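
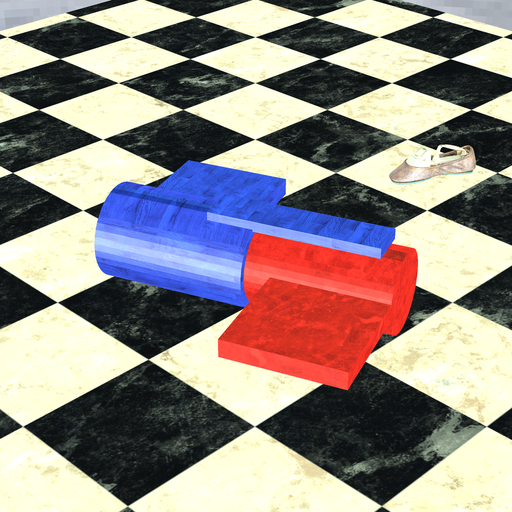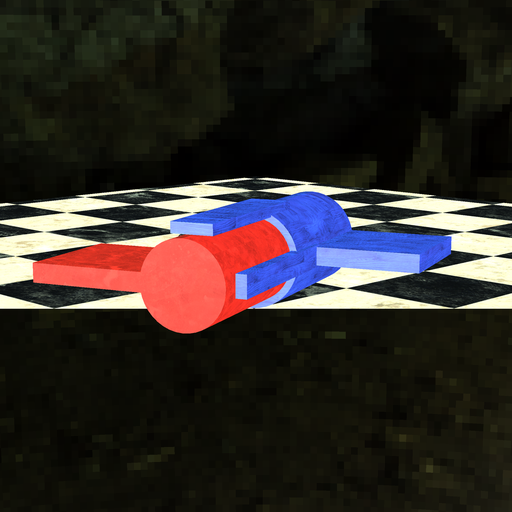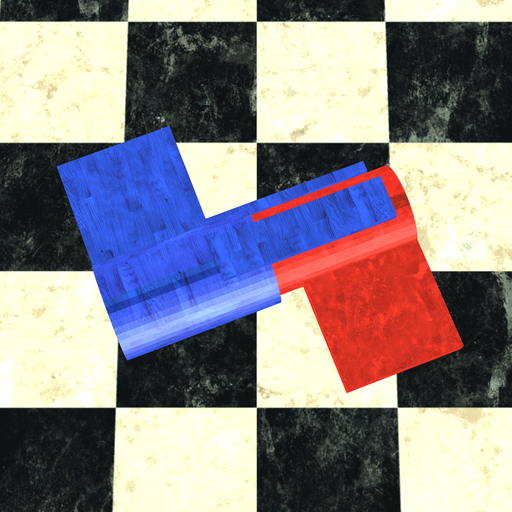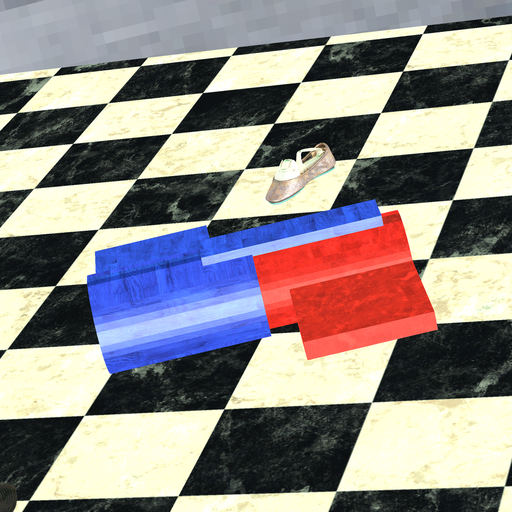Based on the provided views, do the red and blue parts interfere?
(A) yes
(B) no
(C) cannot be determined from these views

(A) yes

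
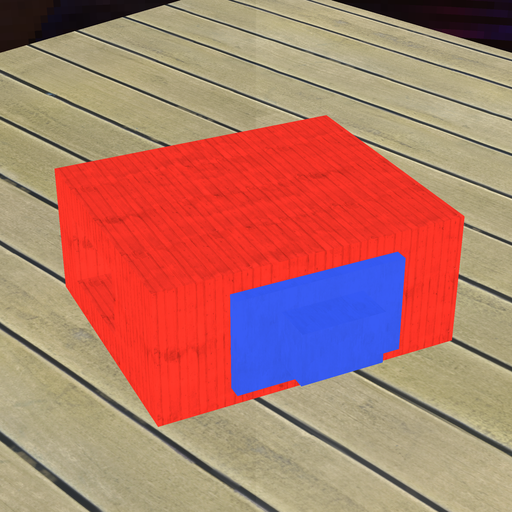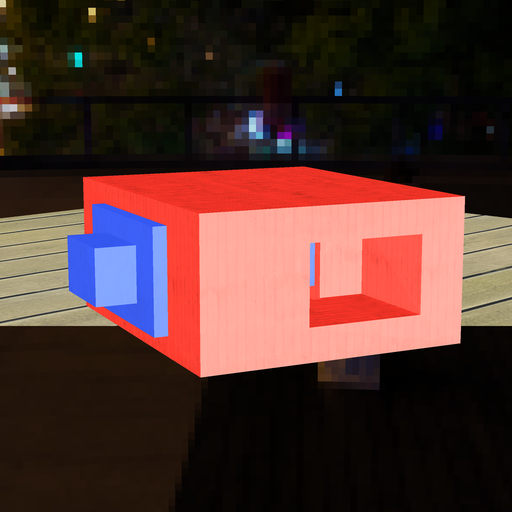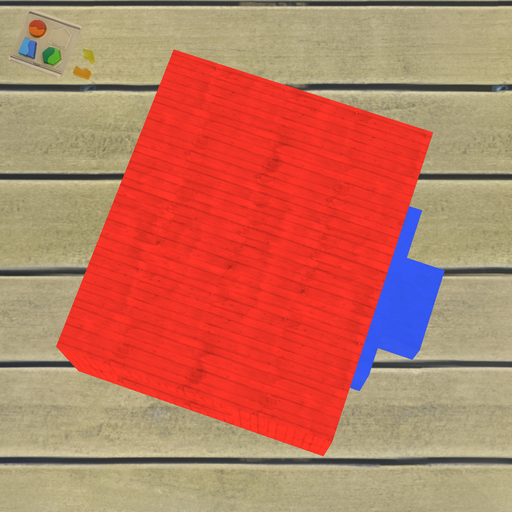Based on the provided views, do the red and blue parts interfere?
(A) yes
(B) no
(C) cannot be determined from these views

(A) yes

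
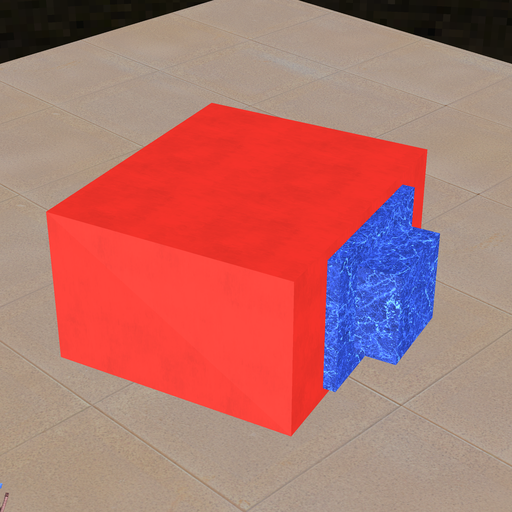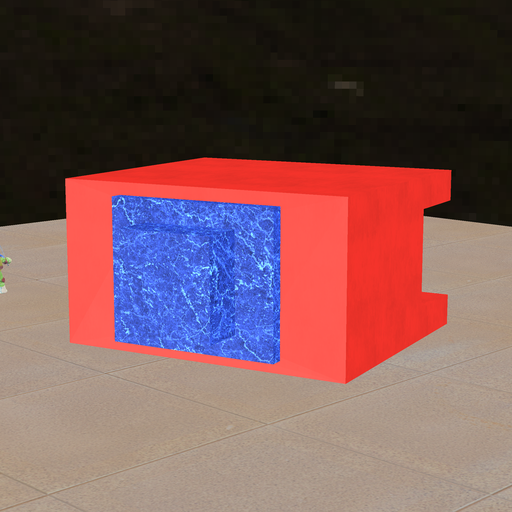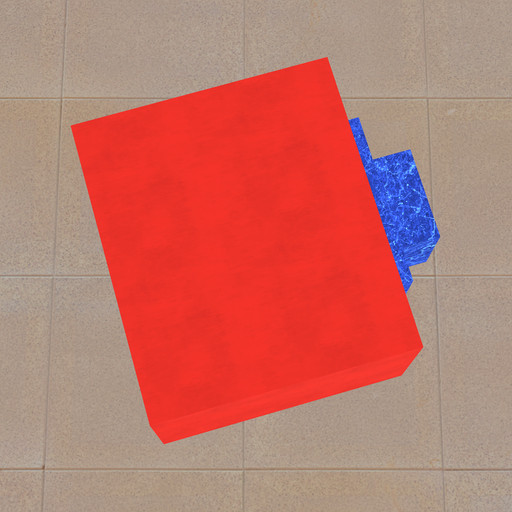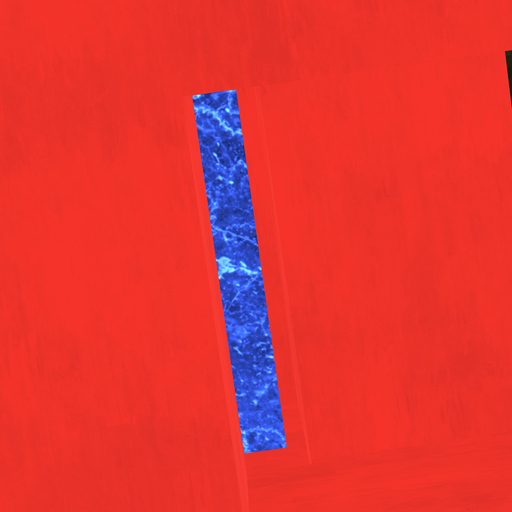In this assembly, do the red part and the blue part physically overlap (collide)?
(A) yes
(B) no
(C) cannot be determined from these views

(B) no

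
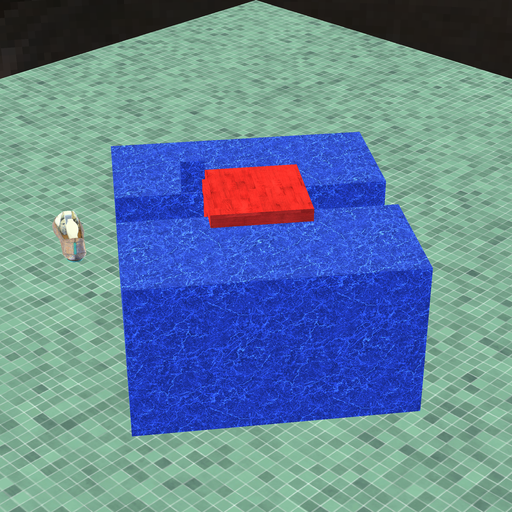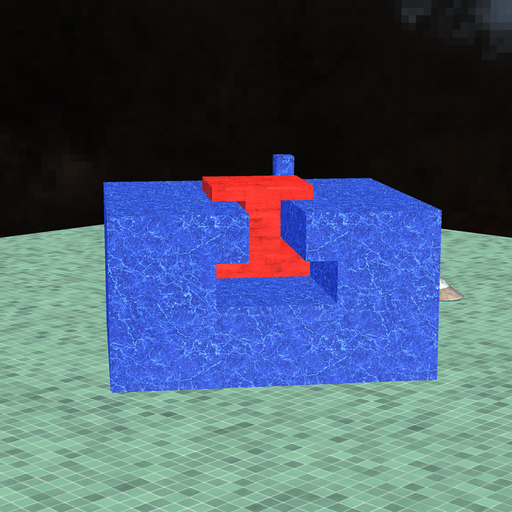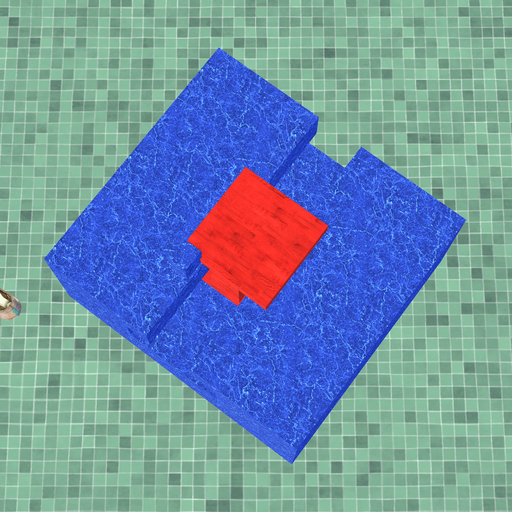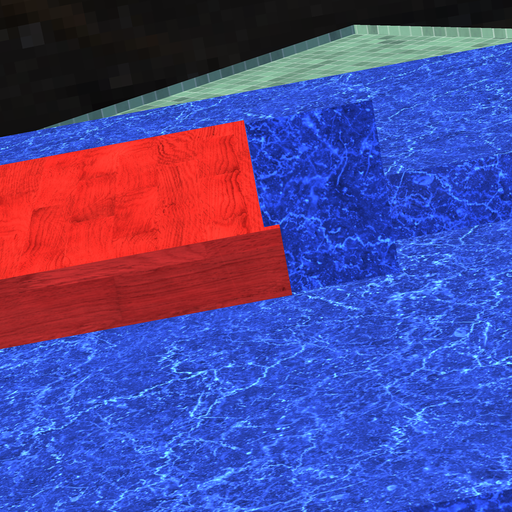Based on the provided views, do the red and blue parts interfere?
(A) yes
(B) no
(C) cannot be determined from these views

(A) yes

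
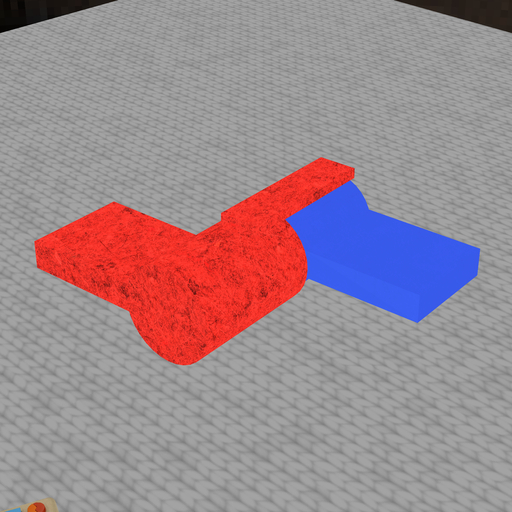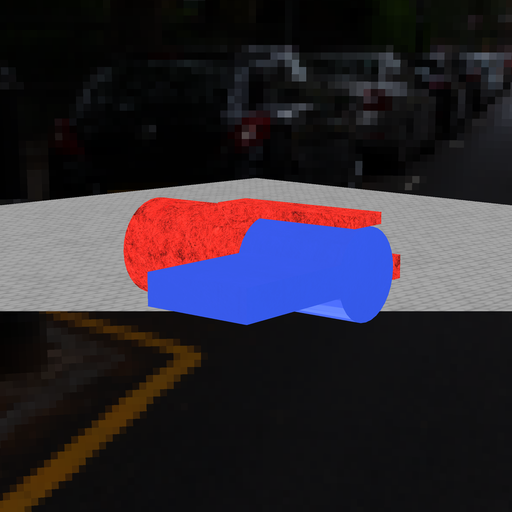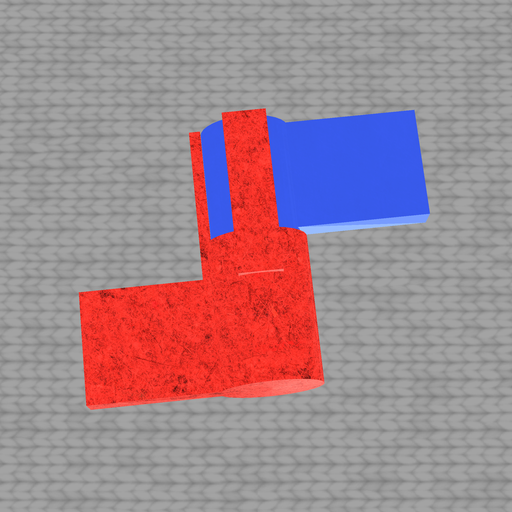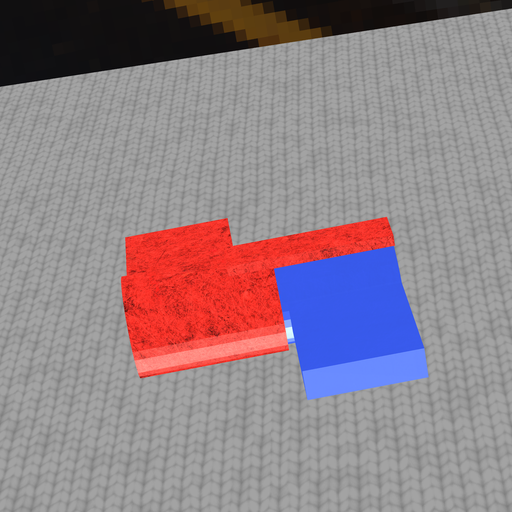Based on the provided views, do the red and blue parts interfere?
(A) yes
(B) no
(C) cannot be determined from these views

(A) yes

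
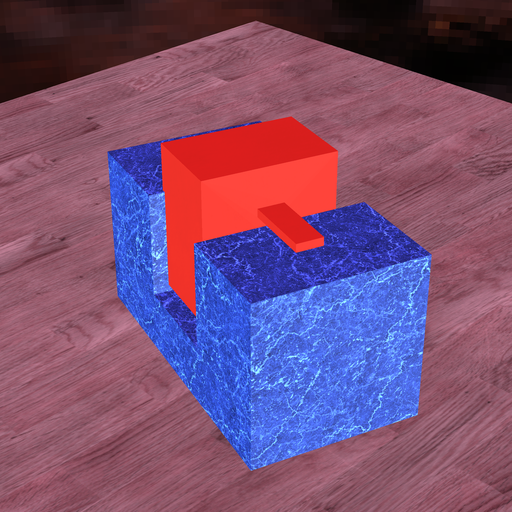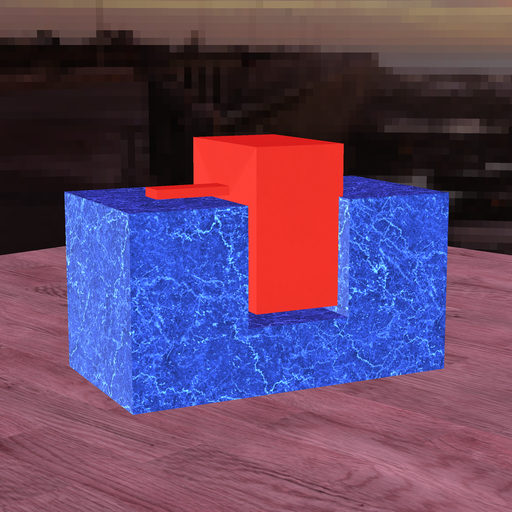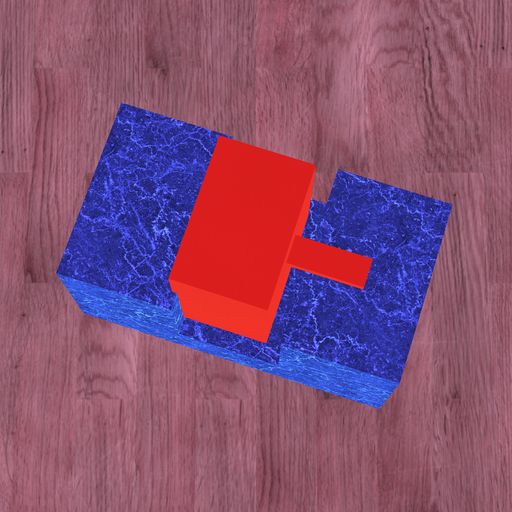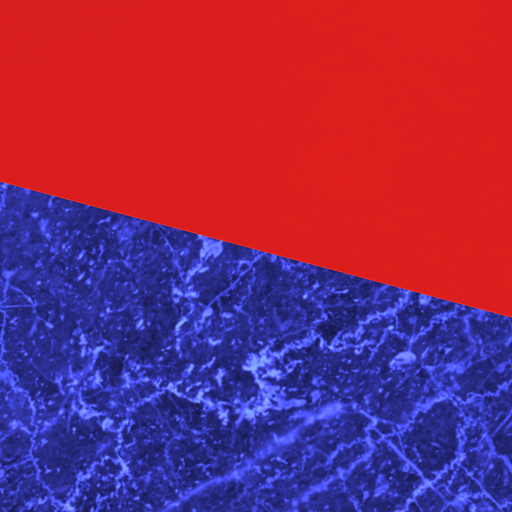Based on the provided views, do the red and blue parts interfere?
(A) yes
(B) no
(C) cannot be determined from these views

(A) yes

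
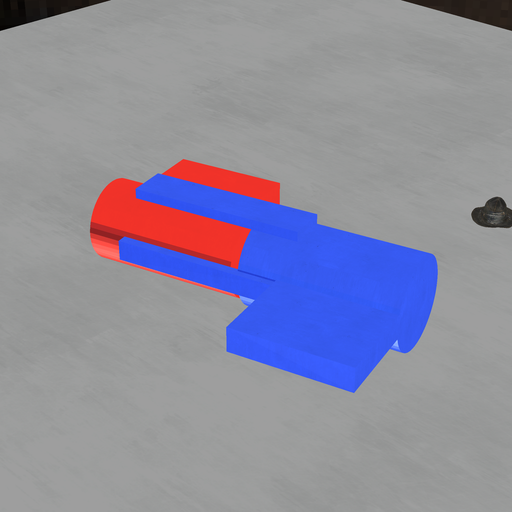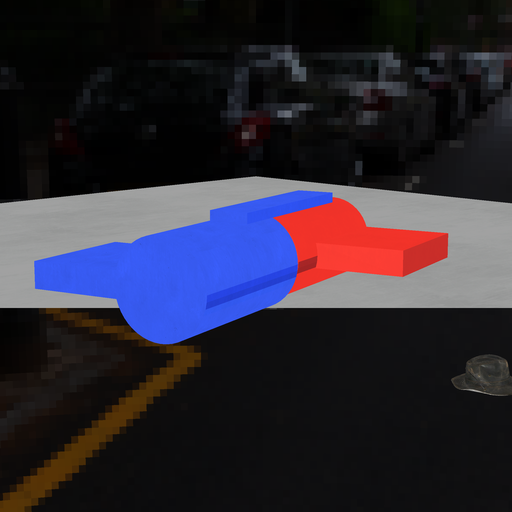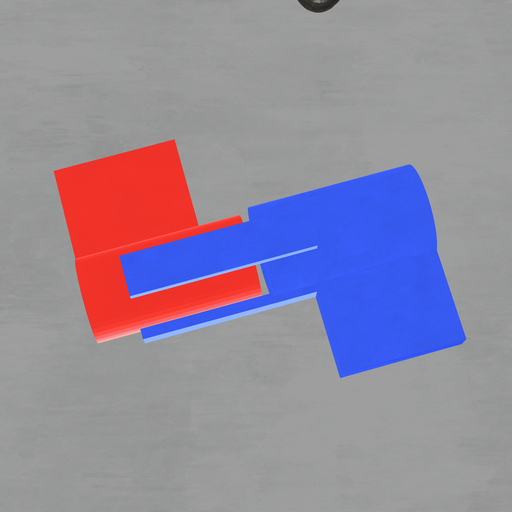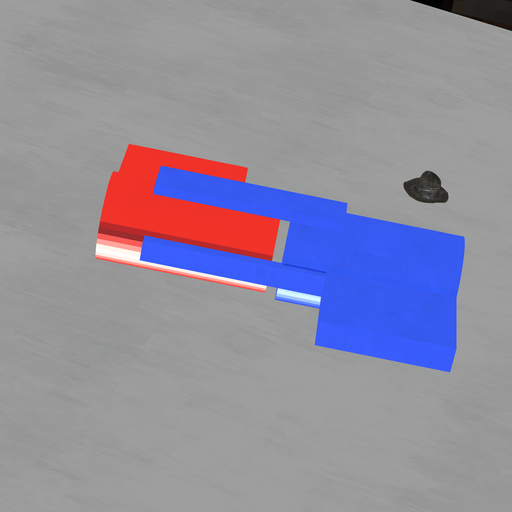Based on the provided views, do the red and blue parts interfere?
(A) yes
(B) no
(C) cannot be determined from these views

(B) no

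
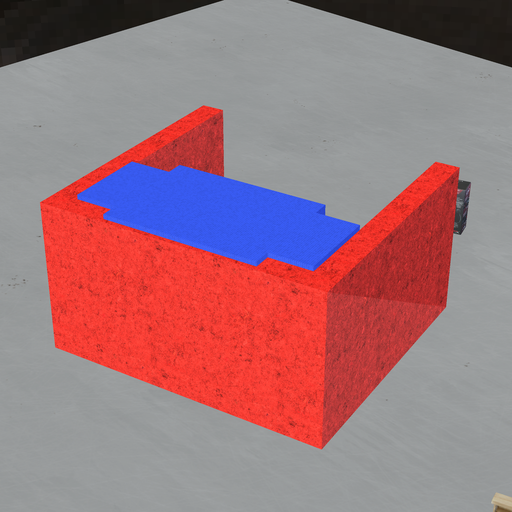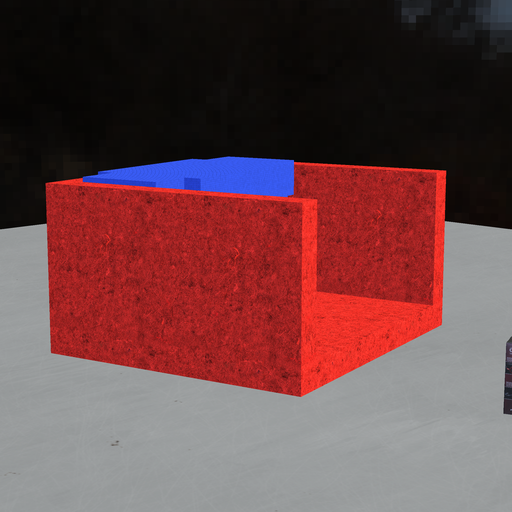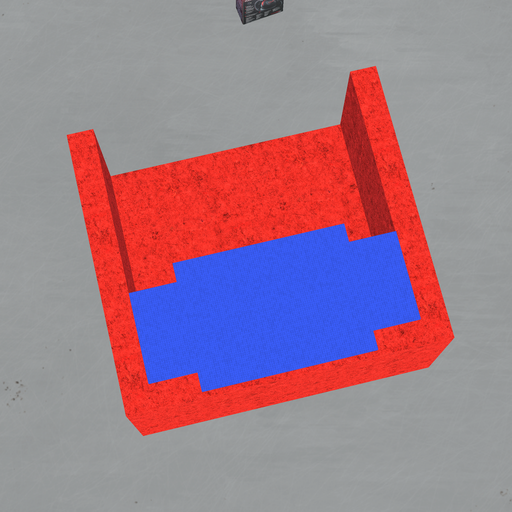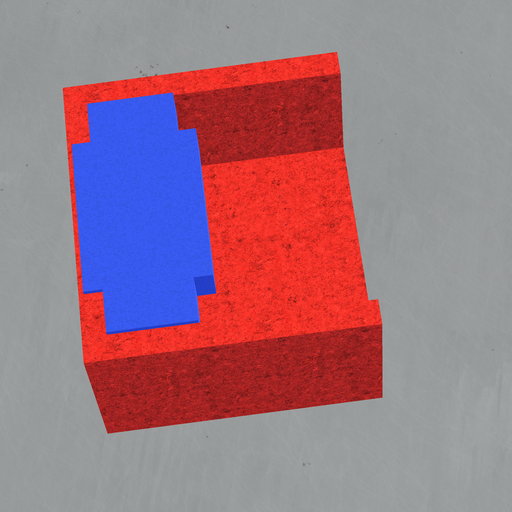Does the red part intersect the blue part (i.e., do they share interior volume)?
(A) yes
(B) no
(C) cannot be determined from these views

(A) yes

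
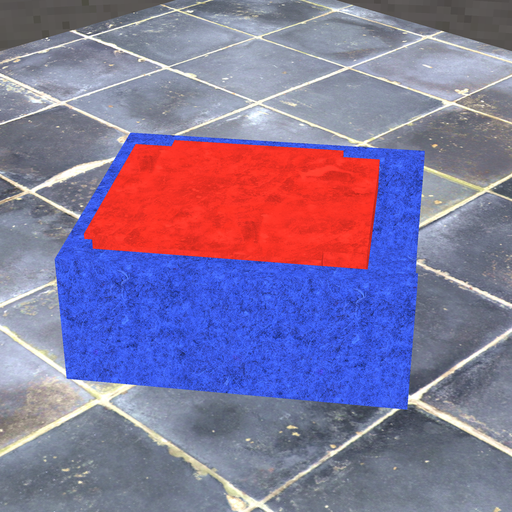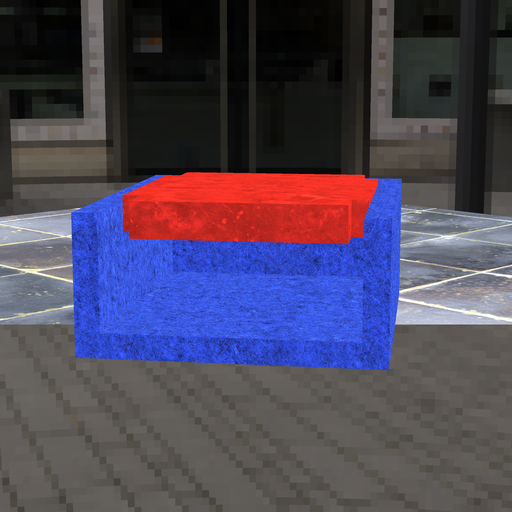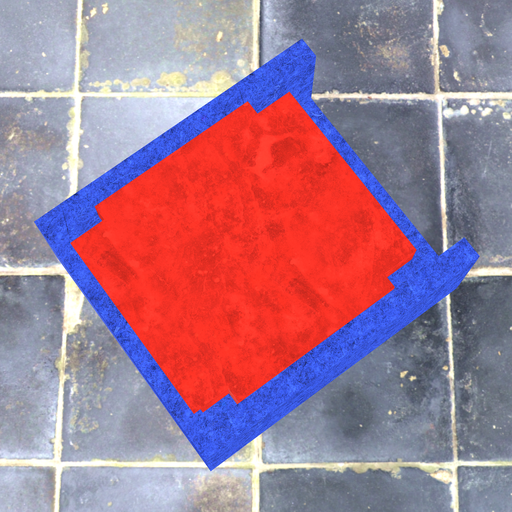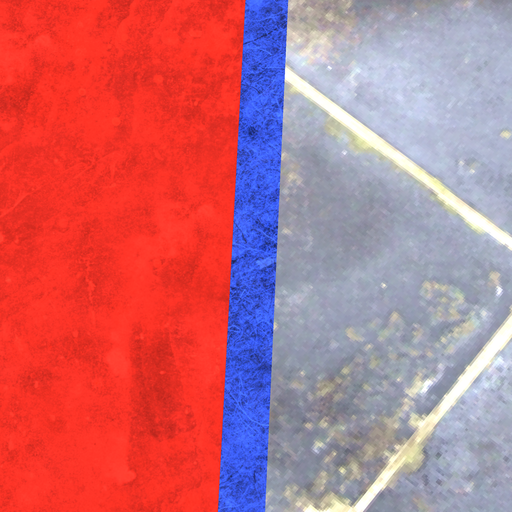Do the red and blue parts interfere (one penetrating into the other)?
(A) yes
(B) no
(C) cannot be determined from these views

(A) yes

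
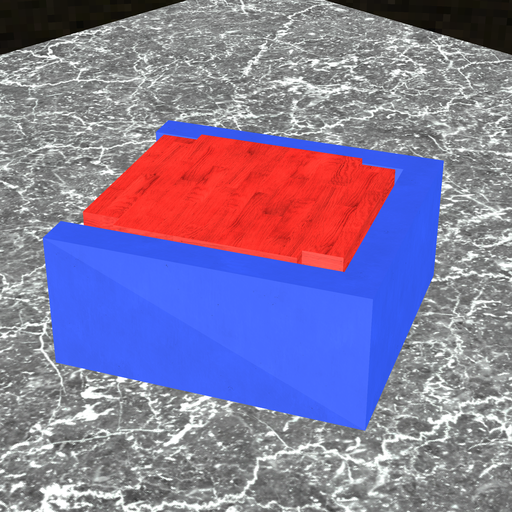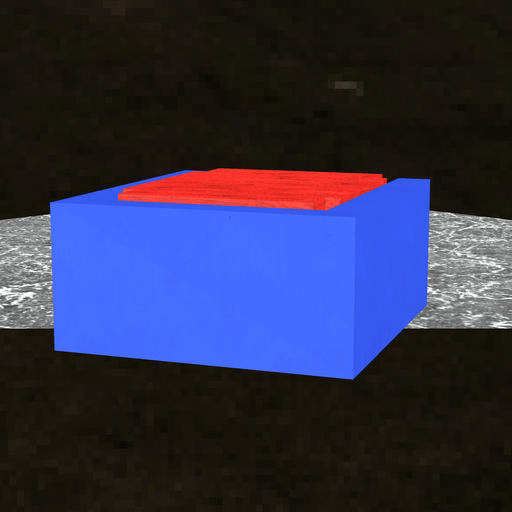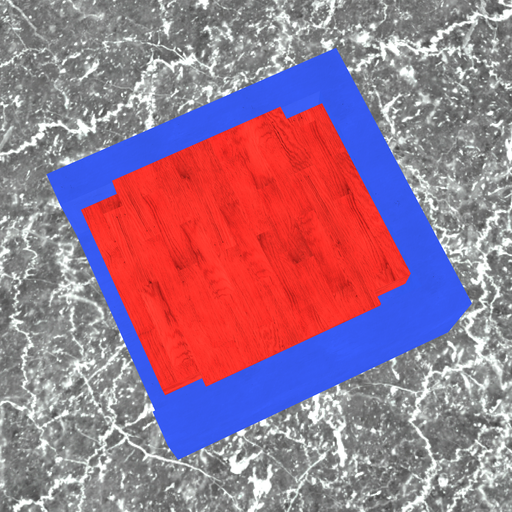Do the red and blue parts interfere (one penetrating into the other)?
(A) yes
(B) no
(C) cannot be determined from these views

(B) no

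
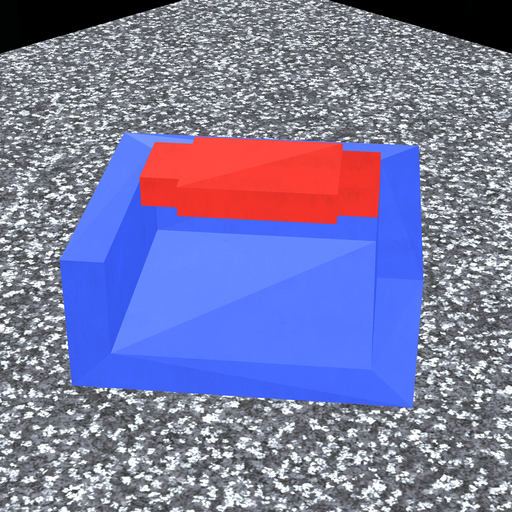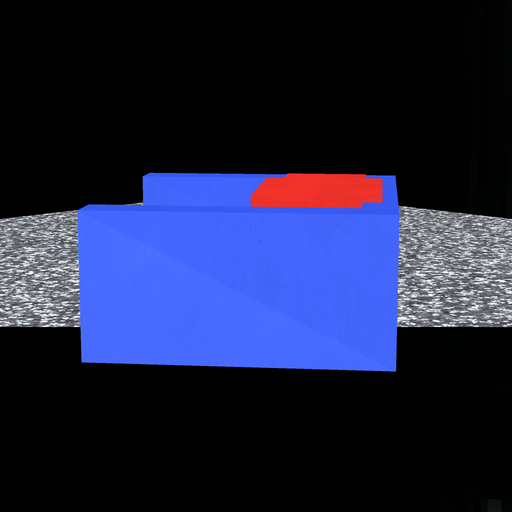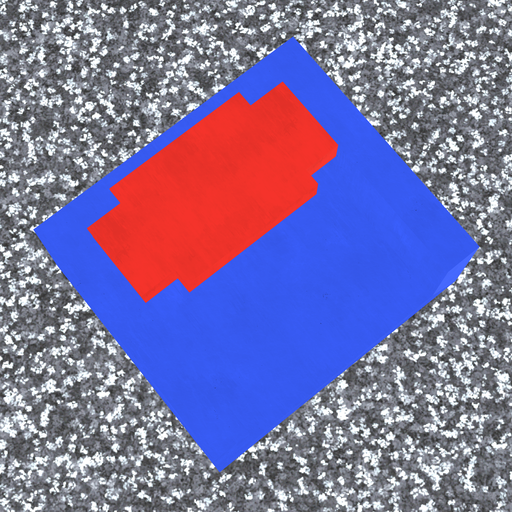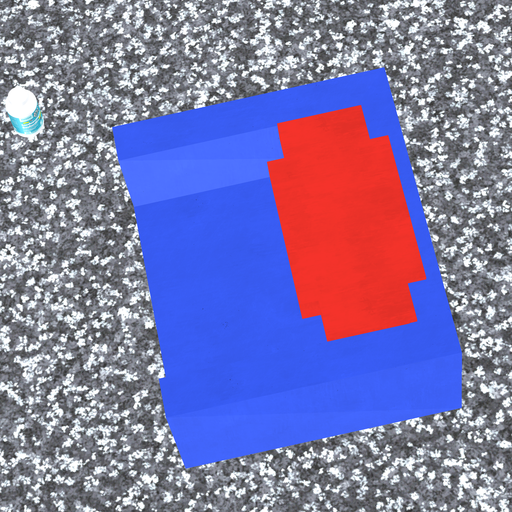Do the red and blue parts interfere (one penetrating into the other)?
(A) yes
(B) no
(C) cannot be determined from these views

(A) yes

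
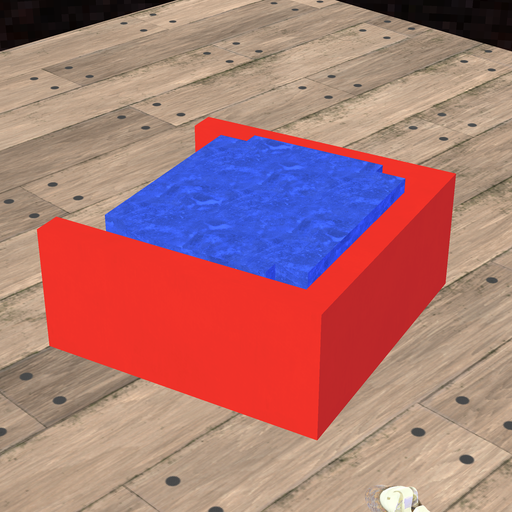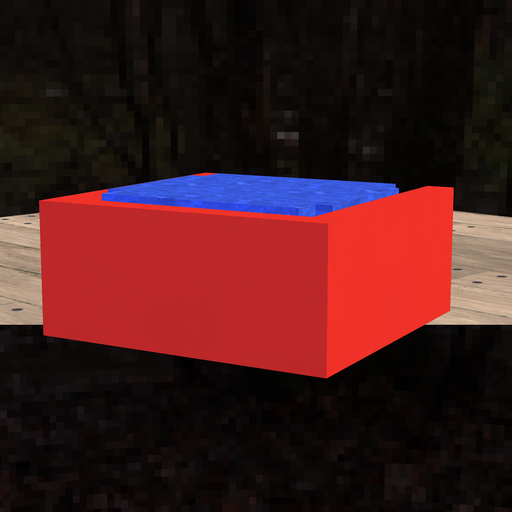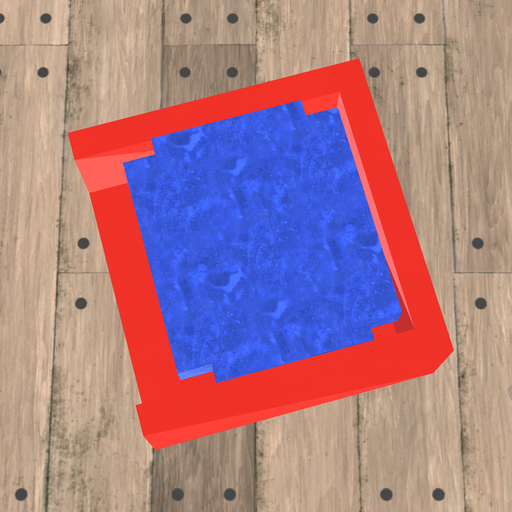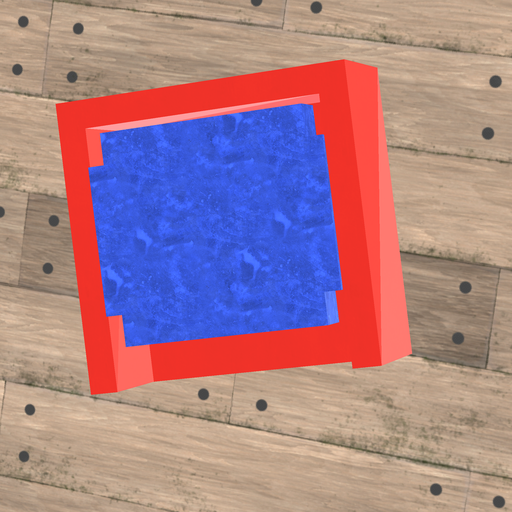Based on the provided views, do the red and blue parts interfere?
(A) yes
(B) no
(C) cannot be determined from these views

(B) no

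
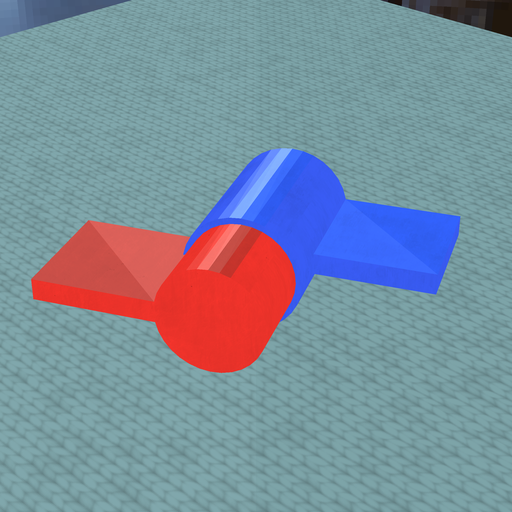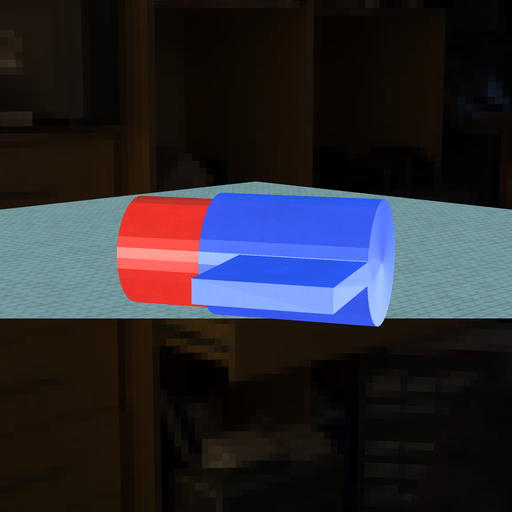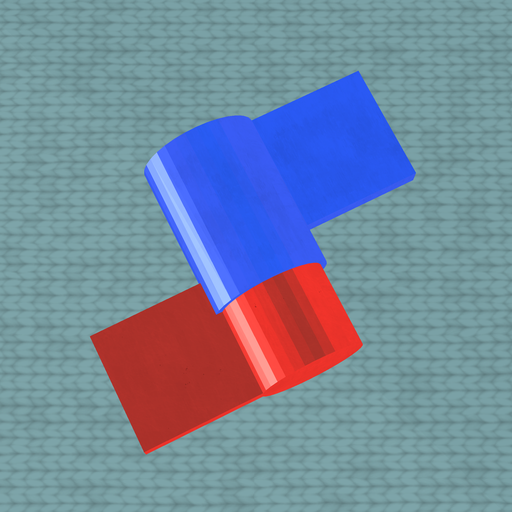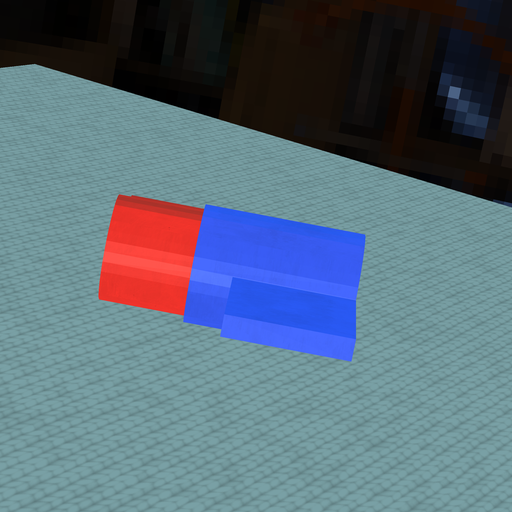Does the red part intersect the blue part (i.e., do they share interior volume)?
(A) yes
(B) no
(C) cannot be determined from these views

(A) yes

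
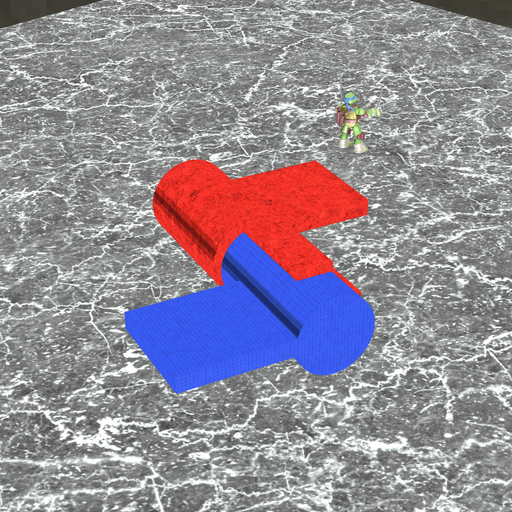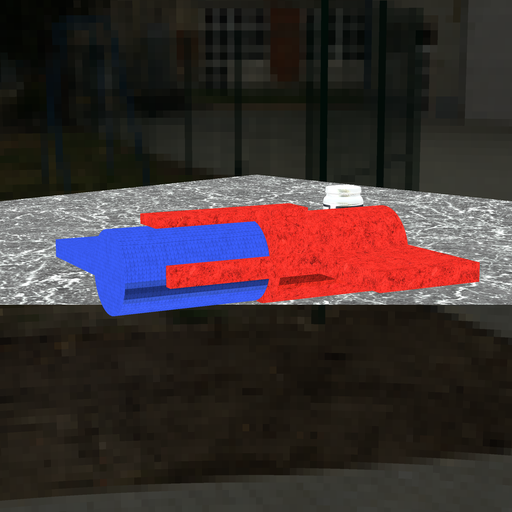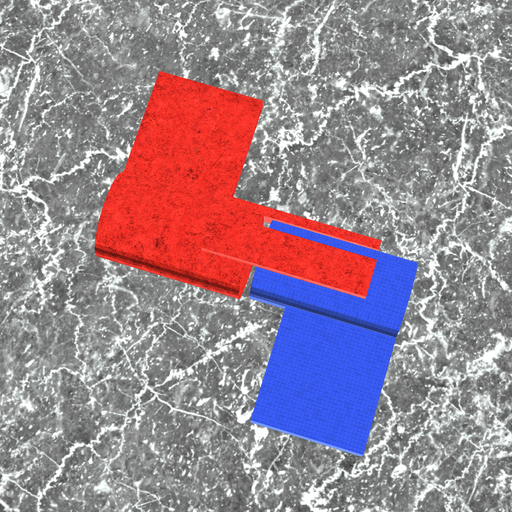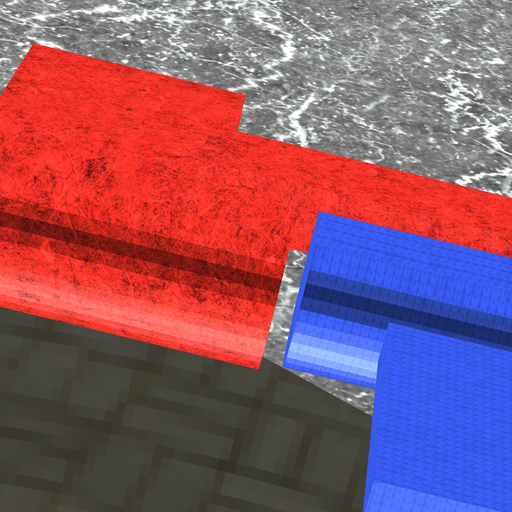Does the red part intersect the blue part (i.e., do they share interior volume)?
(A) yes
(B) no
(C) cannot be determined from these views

(B) no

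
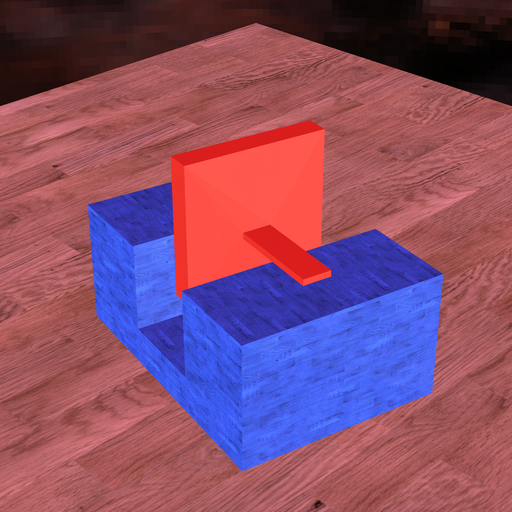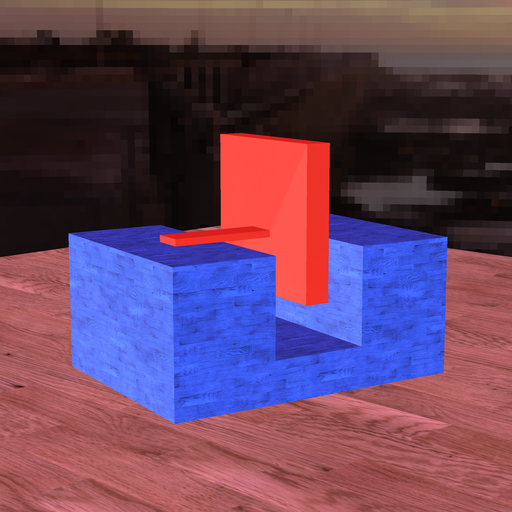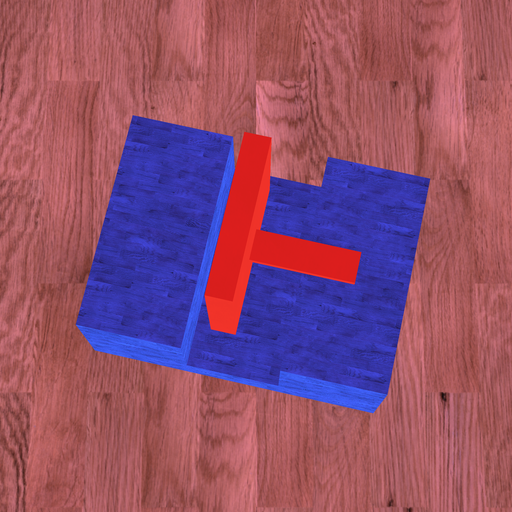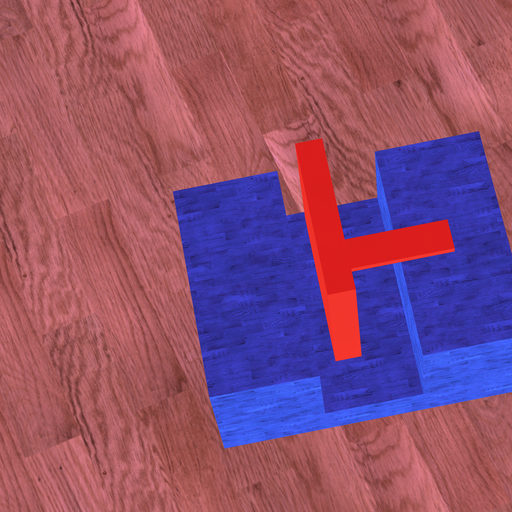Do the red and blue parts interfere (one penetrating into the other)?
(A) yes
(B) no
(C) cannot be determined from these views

(B) no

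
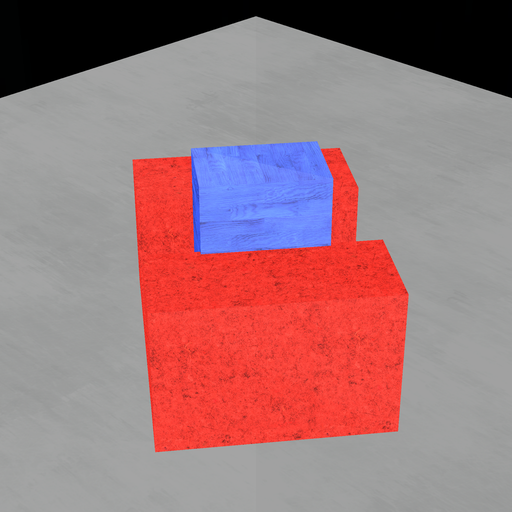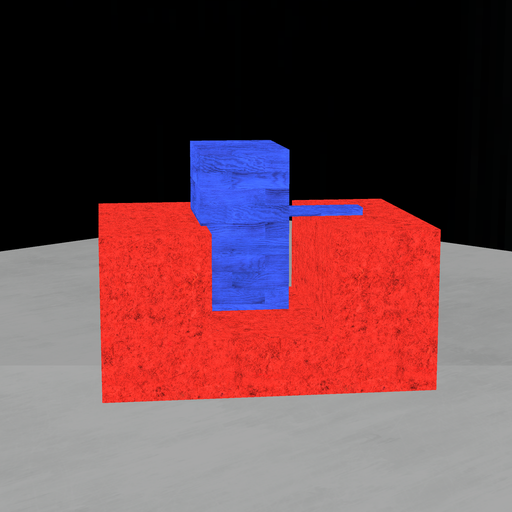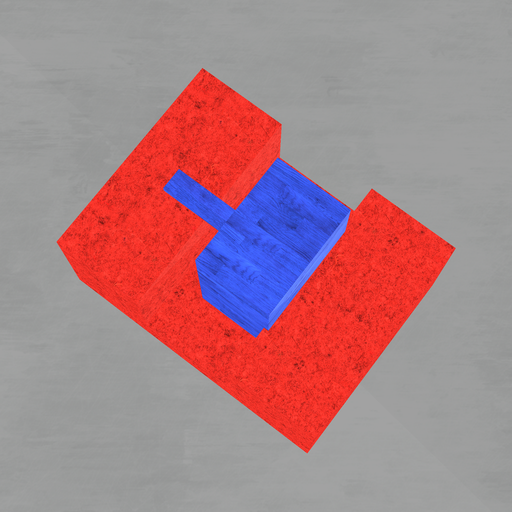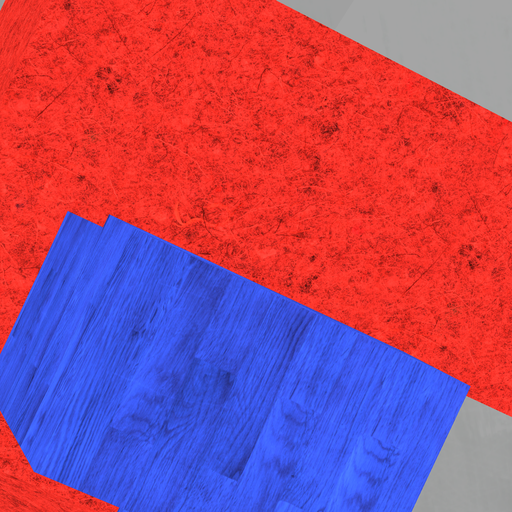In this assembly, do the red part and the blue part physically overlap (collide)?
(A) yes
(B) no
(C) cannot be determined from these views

(A) yes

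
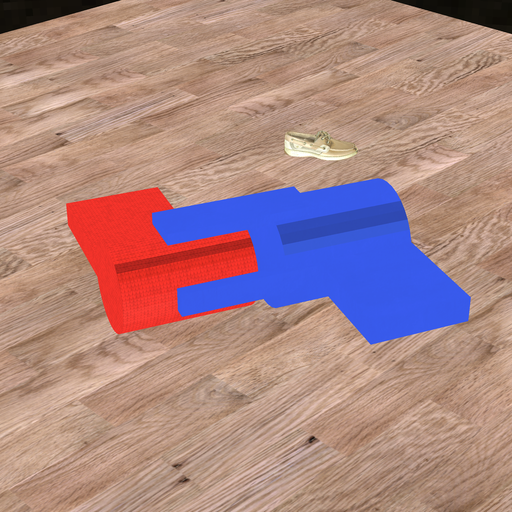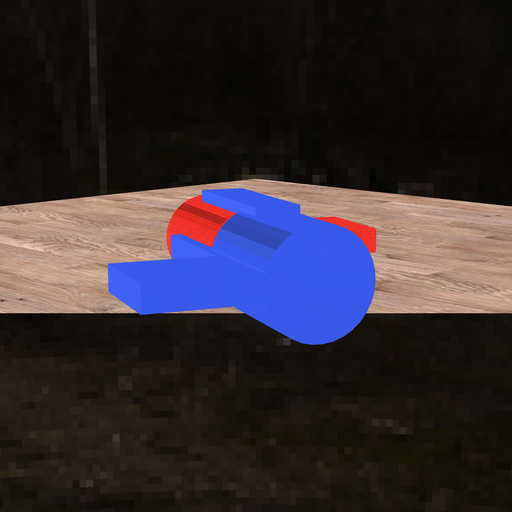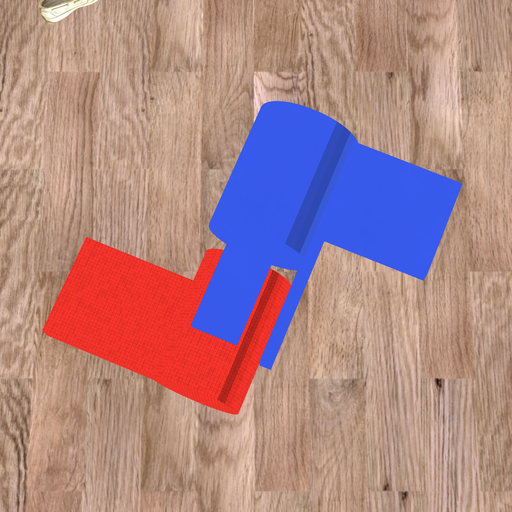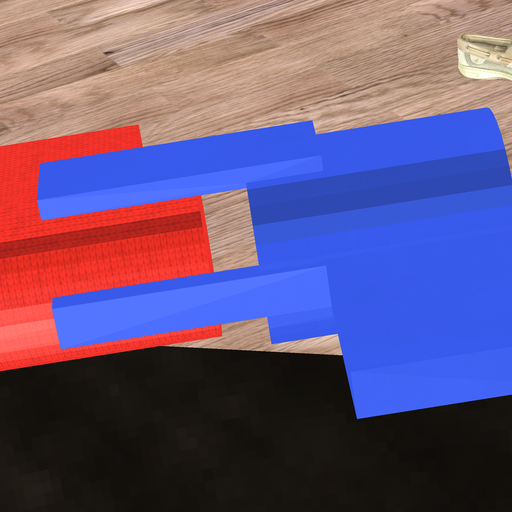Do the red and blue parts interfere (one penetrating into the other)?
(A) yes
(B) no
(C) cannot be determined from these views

(B) no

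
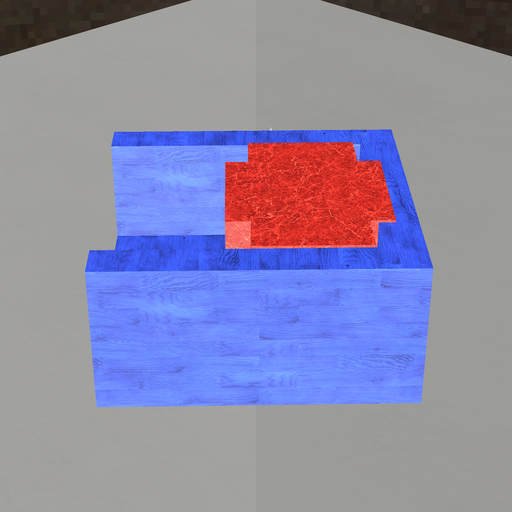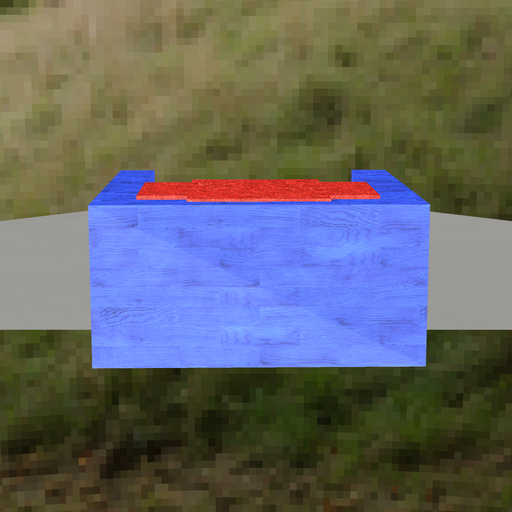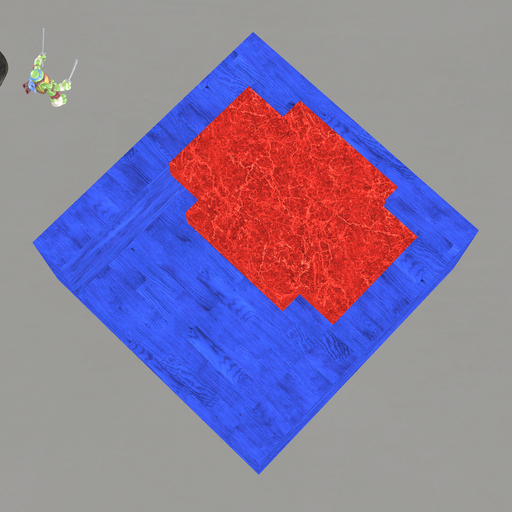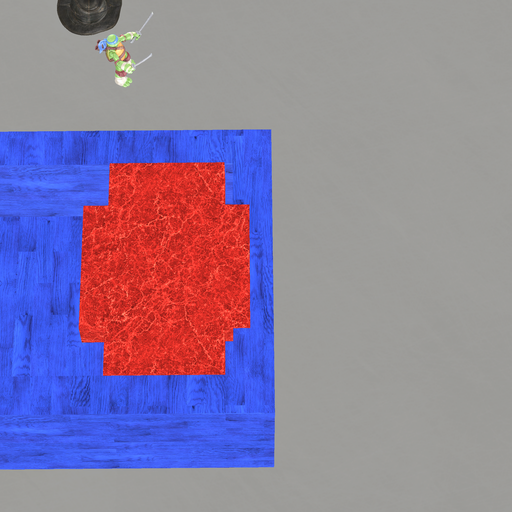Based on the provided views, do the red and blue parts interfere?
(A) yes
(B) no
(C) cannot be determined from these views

(A) yes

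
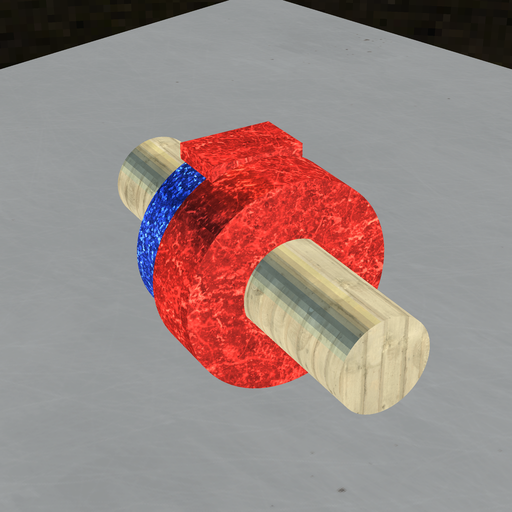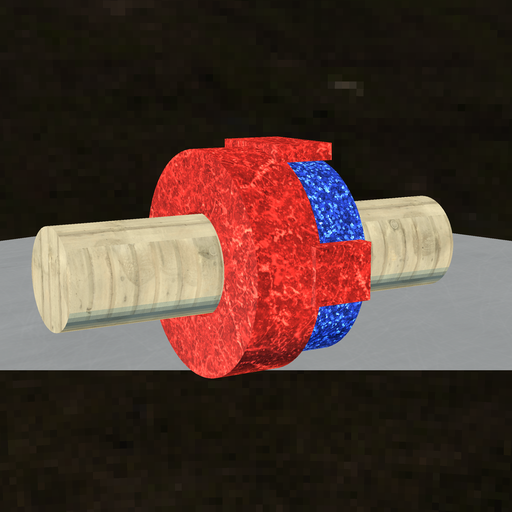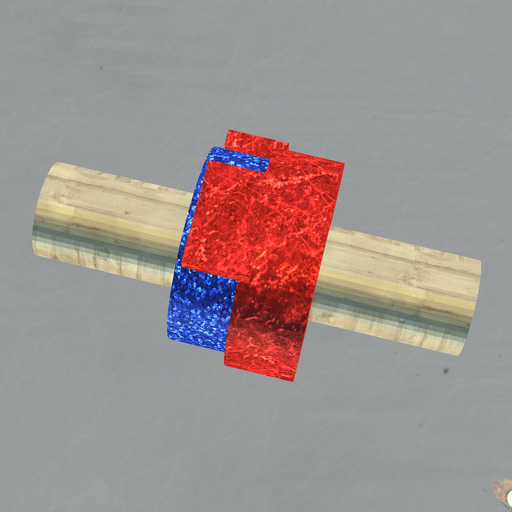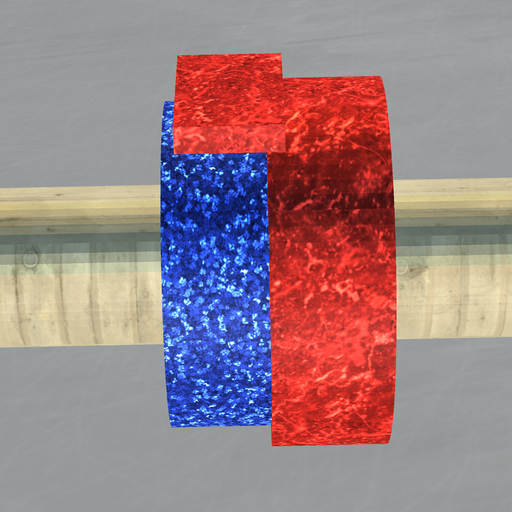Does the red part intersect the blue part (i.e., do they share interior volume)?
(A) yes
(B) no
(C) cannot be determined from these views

(A) yes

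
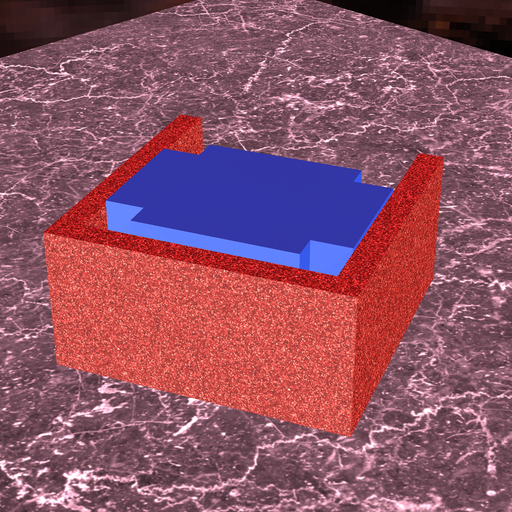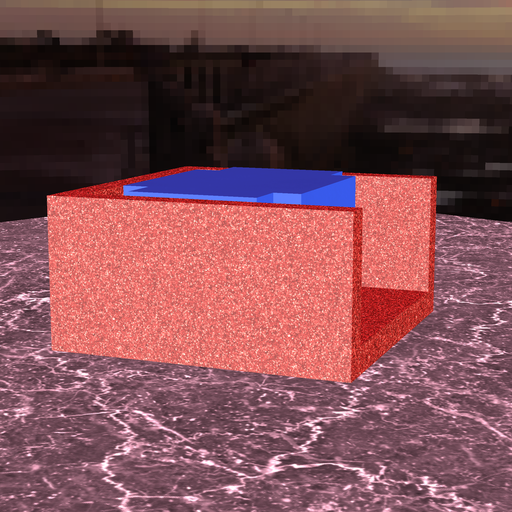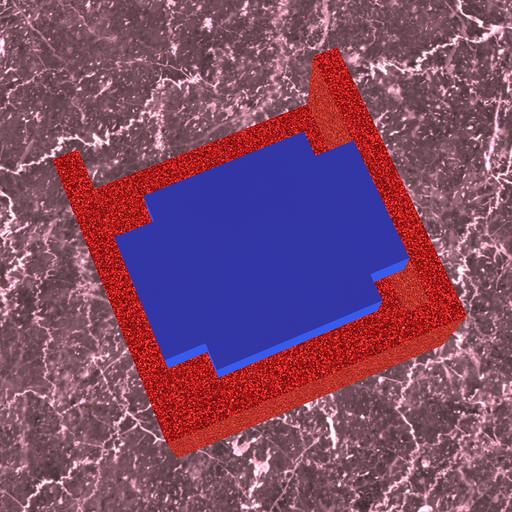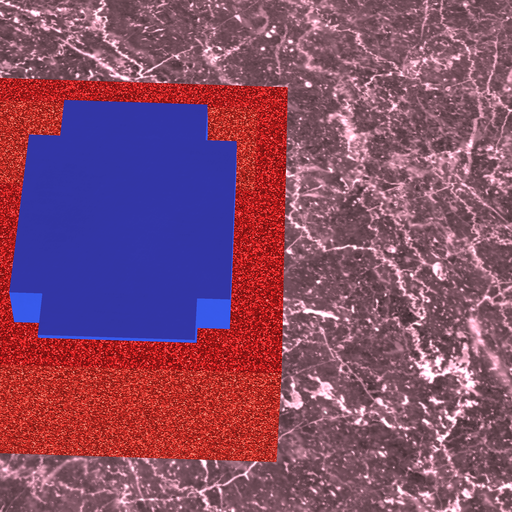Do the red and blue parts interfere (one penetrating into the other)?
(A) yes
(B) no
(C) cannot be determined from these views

(B) no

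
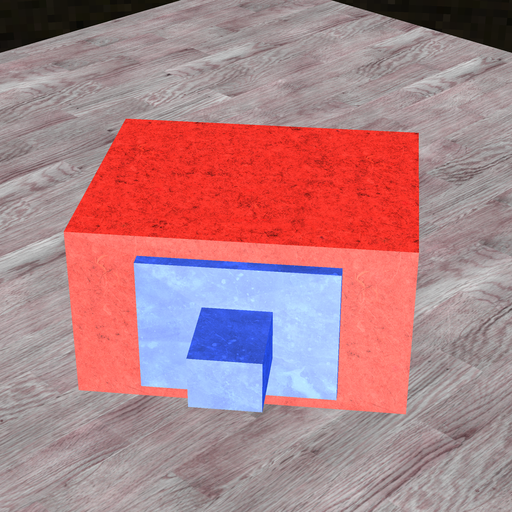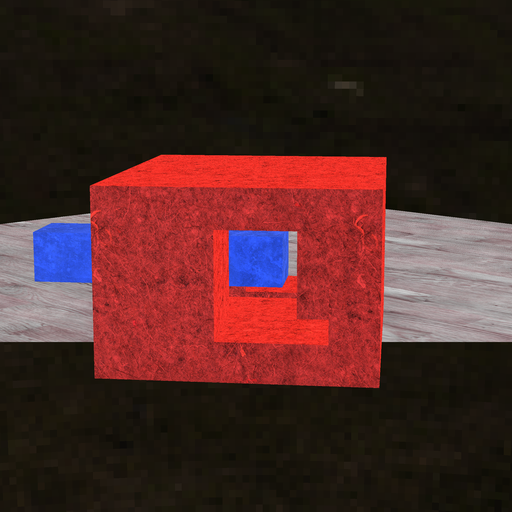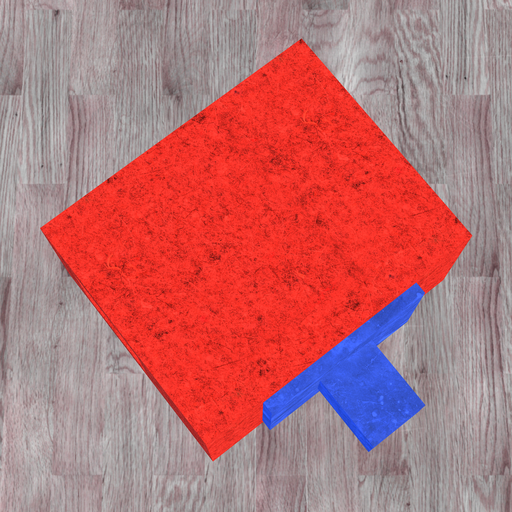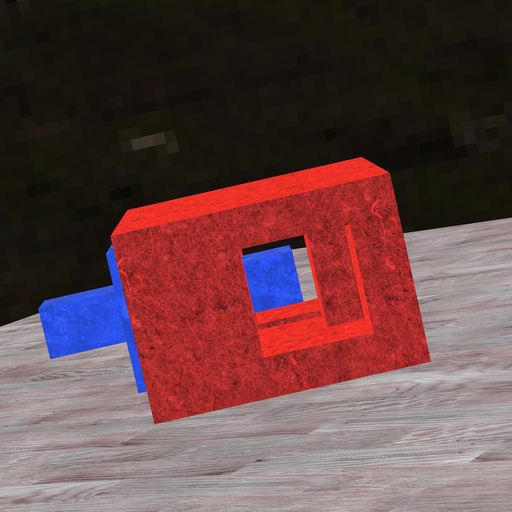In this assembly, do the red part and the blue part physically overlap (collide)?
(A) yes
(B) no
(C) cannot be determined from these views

(B) no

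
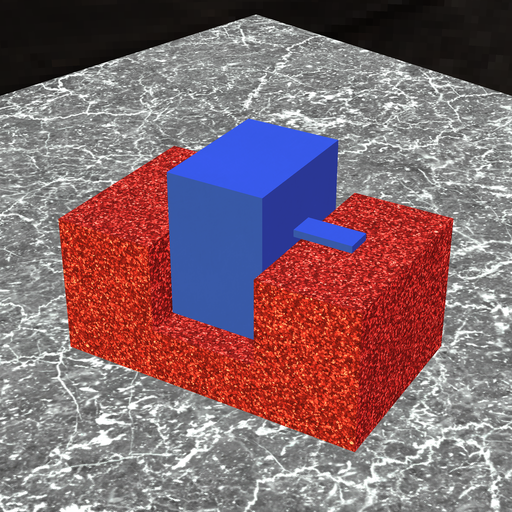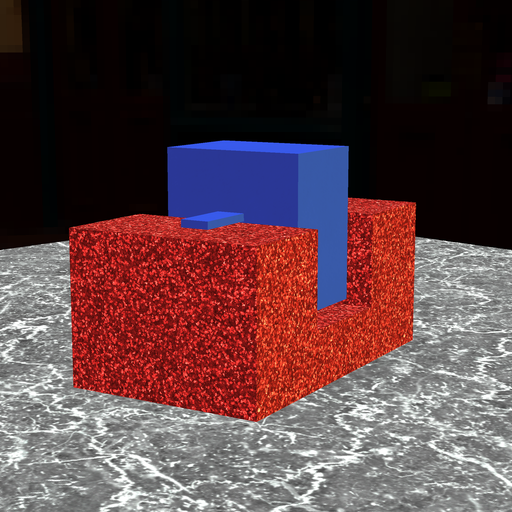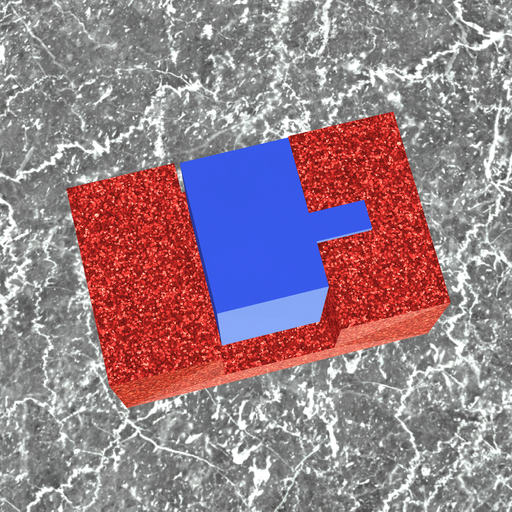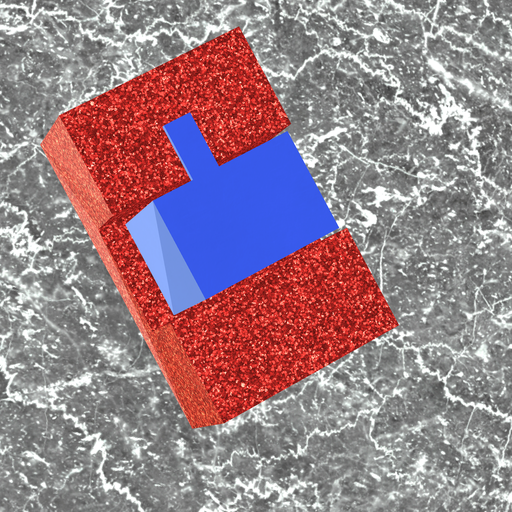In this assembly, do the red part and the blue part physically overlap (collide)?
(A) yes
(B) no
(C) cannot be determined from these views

(B) no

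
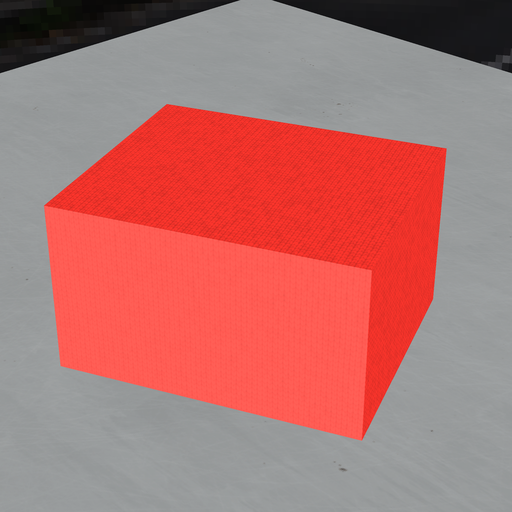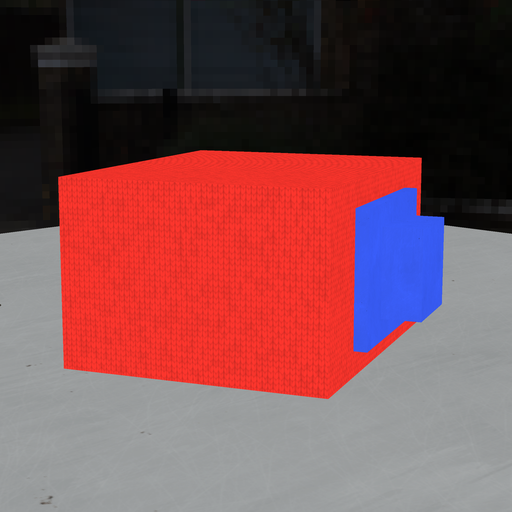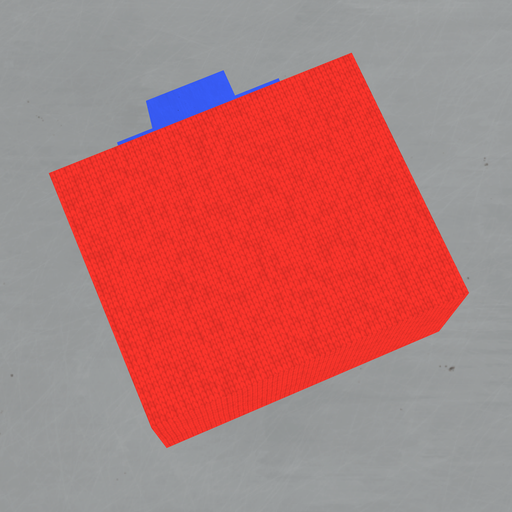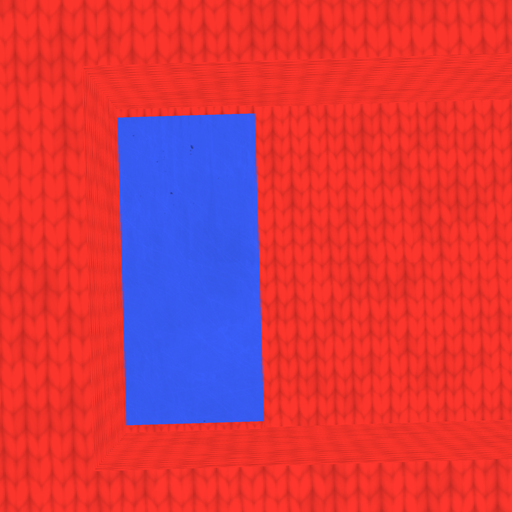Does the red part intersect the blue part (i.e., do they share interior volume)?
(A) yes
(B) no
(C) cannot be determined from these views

(A) yes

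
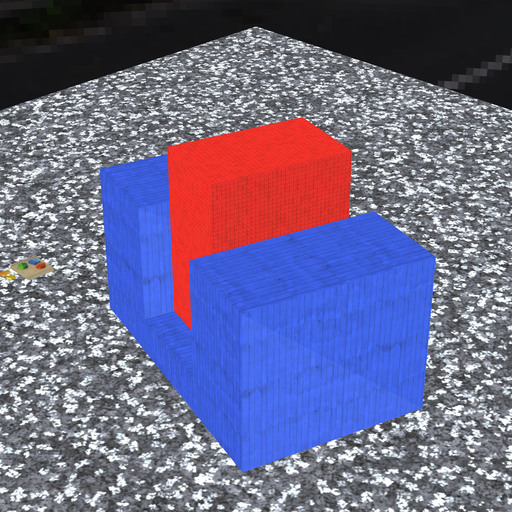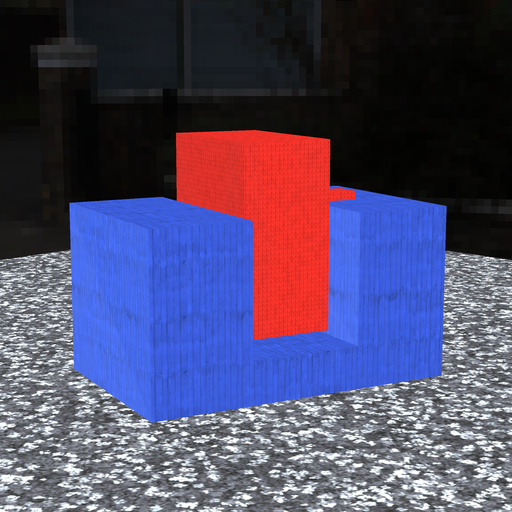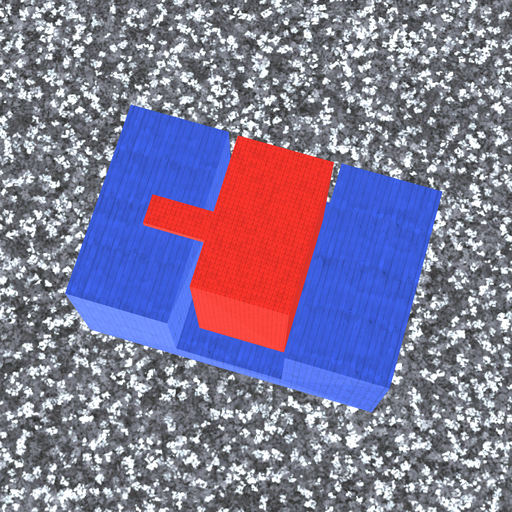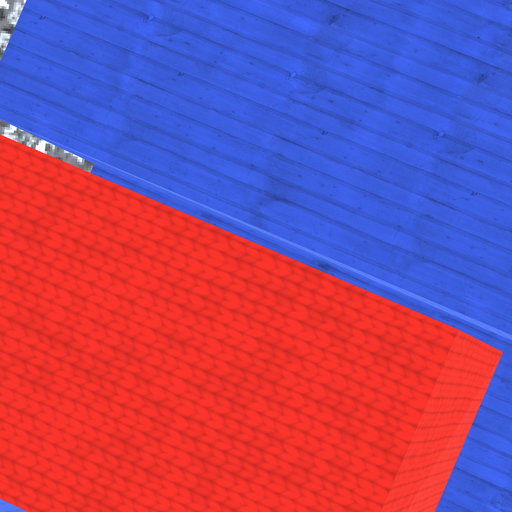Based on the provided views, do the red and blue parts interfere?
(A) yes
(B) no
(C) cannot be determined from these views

(B) no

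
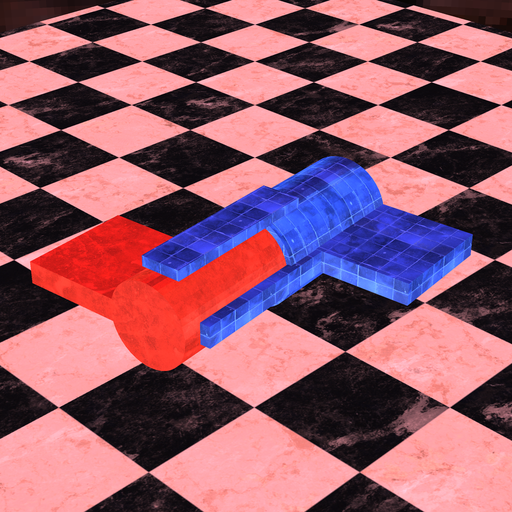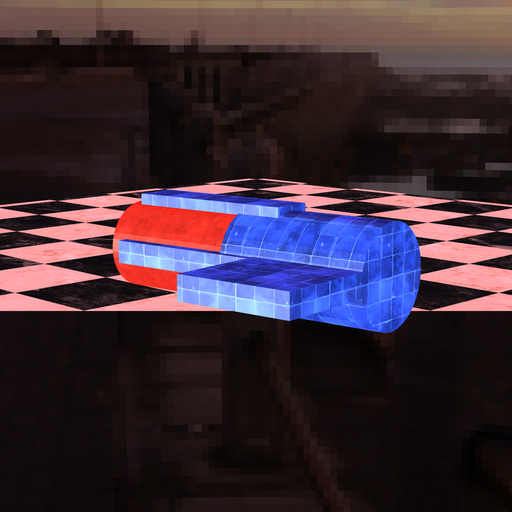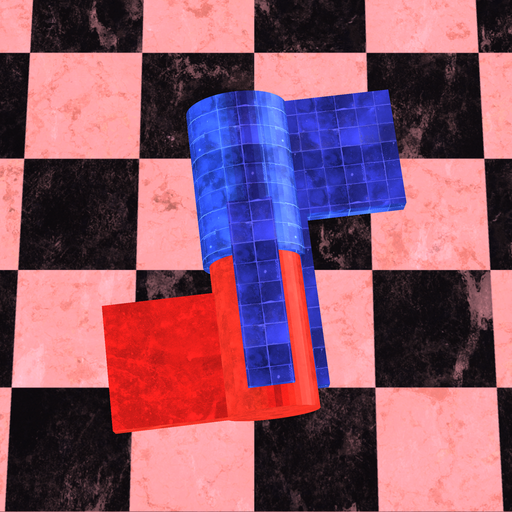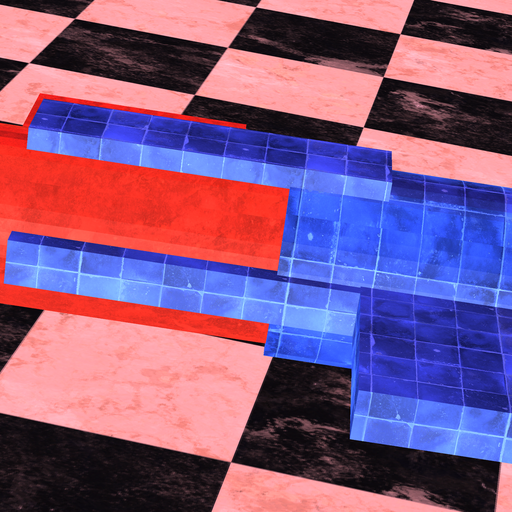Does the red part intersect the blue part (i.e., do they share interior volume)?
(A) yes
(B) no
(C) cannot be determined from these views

(A) yes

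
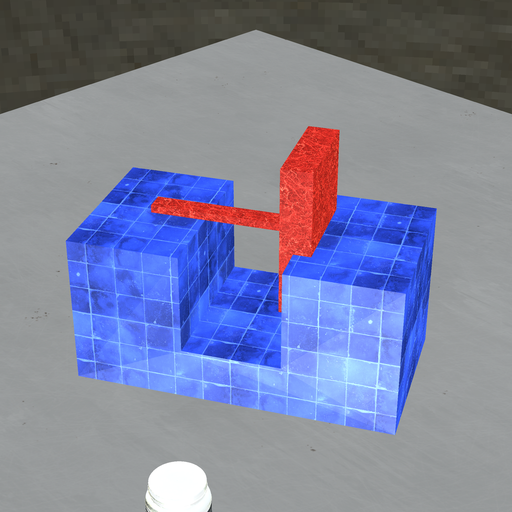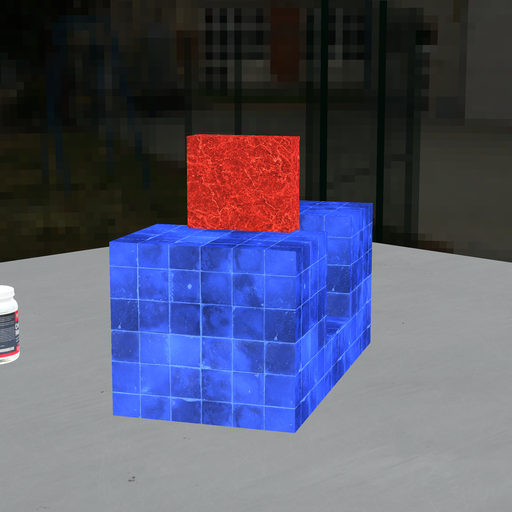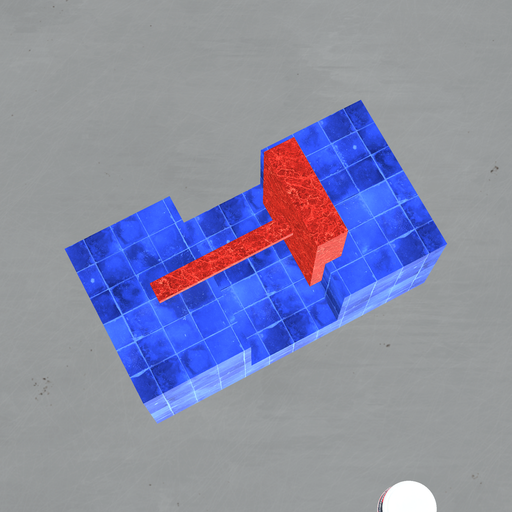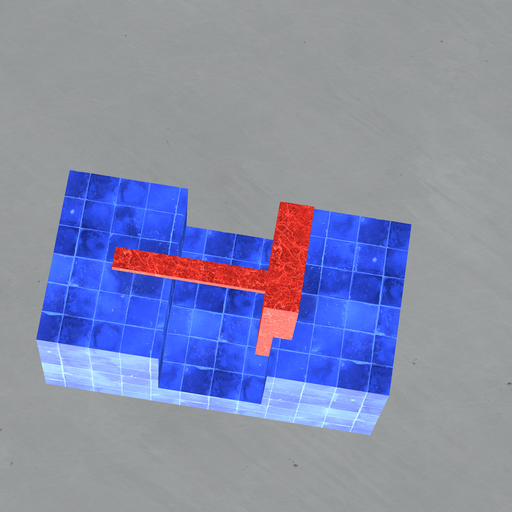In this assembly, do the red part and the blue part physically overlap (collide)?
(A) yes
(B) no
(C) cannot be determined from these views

(A) yes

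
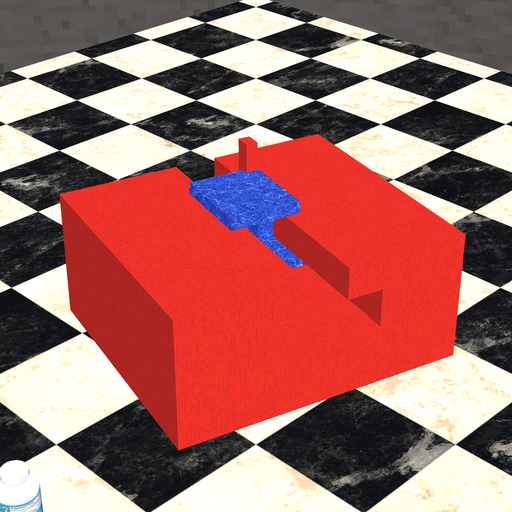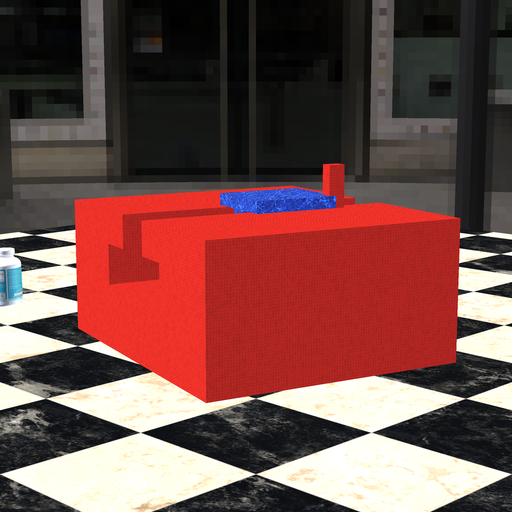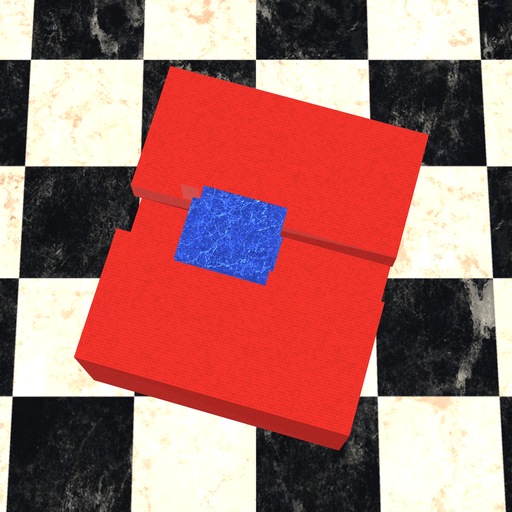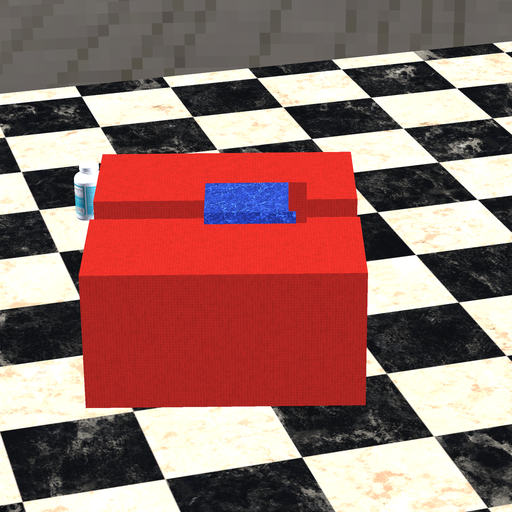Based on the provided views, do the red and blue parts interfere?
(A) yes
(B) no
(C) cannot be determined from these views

(A) yes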